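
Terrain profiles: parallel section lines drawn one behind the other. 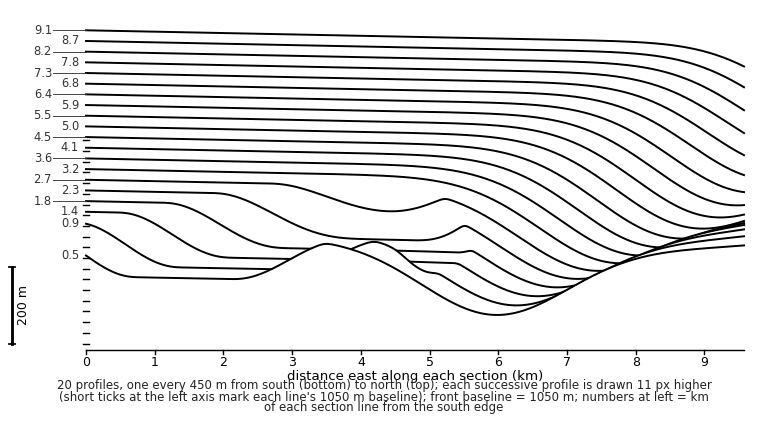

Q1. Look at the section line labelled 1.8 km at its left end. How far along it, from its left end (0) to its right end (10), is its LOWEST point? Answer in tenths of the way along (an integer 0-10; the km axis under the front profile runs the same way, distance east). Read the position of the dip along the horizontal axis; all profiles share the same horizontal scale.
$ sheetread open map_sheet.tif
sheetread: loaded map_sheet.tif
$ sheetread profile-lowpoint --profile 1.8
7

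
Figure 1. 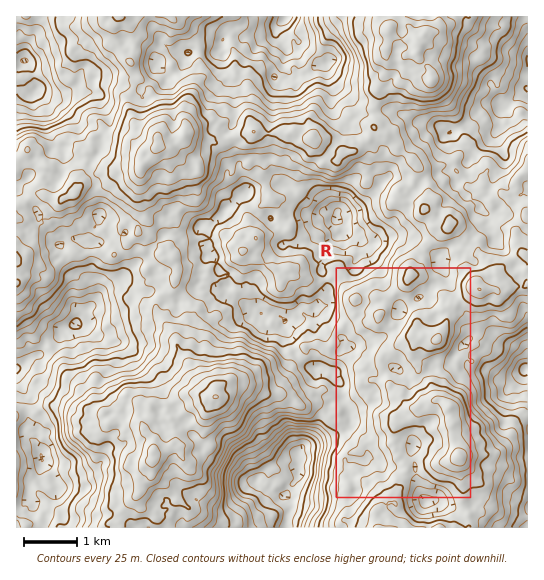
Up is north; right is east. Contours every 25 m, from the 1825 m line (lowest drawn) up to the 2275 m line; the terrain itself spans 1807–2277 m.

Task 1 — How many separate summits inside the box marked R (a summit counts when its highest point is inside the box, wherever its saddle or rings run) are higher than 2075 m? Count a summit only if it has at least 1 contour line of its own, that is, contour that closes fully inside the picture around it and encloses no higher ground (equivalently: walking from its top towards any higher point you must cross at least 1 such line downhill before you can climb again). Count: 5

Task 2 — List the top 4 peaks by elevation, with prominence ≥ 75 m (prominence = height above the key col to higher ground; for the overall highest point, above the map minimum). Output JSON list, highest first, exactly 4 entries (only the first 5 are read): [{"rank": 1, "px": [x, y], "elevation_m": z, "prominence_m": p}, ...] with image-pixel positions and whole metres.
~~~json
[{"rank": 1, "px": [215, 397], "elevation_m": 2277, "prominence_m": 470}, {"rank": 2, "px": [157, 147], "elevation_m": 2234, "prominence_m": 195}, {"rank": 3, "px": [418, 43], "elevation_m": 2223, "prominence_m": 116}, {"rank": 4, "px": [459, 457], "elevation_m": 2219, "prominence_m": 133}]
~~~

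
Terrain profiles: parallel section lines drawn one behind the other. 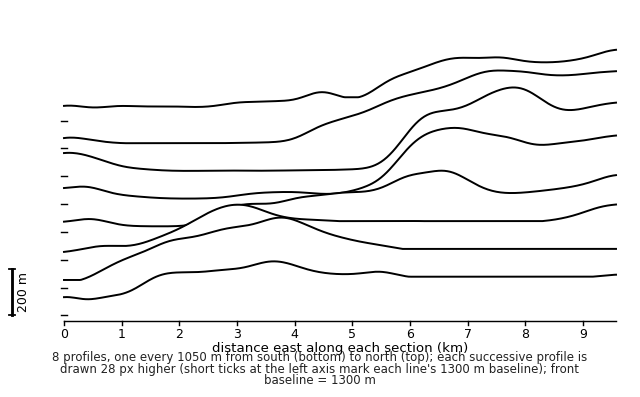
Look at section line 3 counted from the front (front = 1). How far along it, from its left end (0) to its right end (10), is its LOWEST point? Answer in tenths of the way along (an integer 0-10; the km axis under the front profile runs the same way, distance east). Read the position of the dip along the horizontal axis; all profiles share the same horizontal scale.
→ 0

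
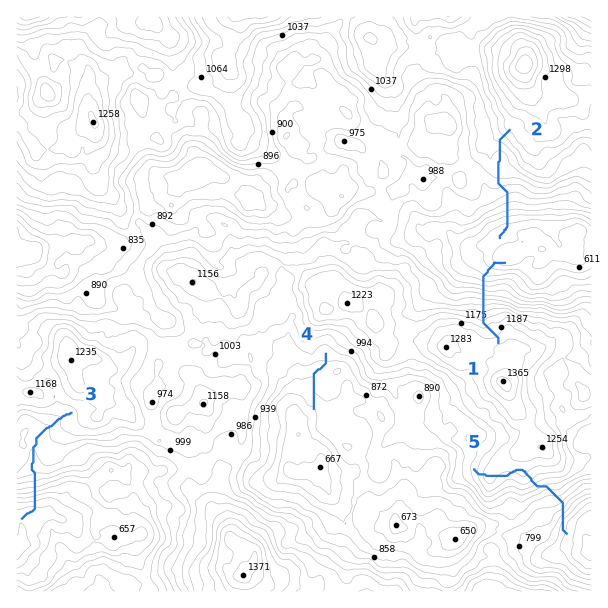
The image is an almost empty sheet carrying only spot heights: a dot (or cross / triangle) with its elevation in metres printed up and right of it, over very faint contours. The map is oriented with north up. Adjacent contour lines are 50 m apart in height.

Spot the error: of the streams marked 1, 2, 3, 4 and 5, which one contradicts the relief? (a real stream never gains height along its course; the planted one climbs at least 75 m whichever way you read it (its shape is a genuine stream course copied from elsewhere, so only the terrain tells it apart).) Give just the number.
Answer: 5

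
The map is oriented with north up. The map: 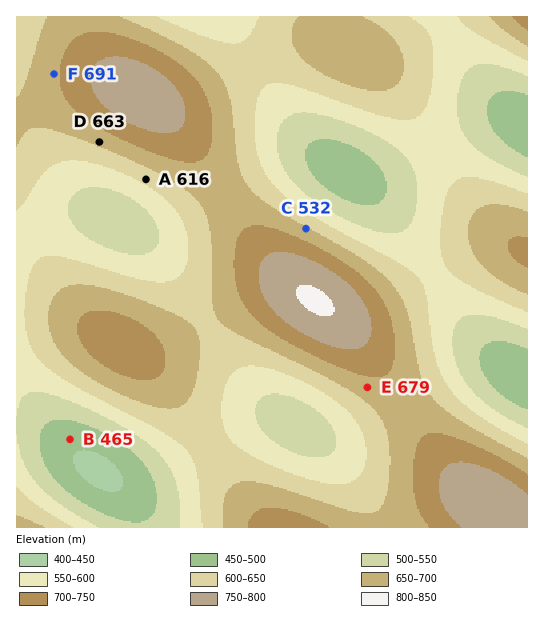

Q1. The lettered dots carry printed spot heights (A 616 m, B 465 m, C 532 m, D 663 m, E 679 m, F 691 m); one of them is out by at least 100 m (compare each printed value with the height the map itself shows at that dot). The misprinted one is C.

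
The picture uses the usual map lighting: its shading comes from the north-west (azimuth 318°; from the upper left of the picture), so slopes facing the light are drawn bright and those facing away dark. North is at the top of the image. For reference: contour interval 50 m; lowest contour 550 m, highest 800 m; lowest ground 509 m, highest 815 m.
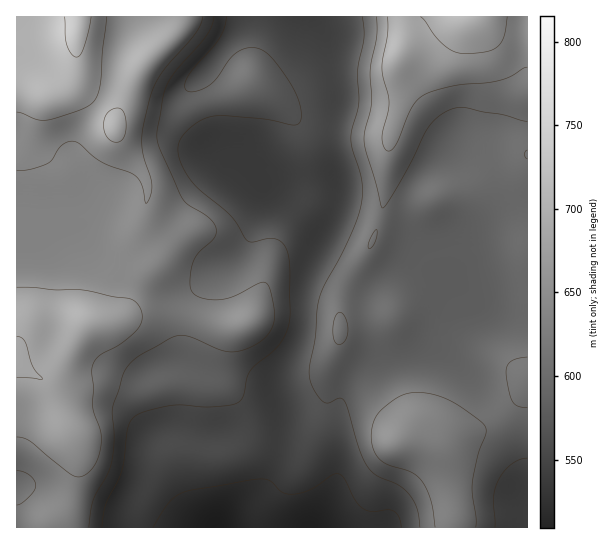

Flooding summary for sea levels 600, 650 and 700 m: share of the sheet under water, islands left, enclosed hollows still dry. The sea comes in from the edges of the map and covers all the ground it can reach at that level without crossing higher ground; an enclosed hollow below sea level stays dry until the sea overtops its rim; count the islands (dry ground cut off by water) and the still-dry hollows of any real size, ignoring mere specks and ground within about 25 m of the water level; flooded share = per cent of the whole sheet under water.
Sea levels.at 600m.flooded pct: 27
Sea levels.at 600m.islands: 0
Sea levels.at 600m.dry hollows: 0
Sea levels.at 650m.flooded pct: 59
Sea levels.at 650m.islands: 0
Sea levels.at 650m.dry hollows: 0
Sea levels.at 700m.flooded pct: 82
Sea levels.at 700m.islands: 0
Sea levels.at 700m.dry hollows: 0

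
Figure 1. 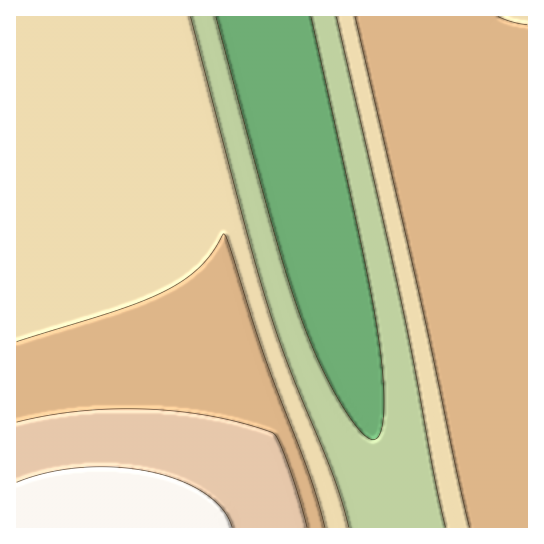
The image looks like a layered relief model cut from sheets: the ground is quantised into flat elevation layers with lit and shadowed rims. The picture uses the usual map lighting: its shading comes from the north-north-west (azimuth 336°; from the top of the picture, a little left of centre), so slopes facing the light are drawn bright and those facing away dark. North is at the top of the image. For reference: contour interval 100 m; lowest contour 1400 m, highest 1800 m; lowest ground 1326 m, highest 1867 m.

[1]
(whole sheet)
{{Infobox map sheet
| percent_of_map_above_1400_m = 88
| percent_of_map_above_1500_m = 75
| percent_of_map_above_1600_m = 46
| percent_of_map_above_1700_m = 12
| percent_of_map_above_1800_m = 4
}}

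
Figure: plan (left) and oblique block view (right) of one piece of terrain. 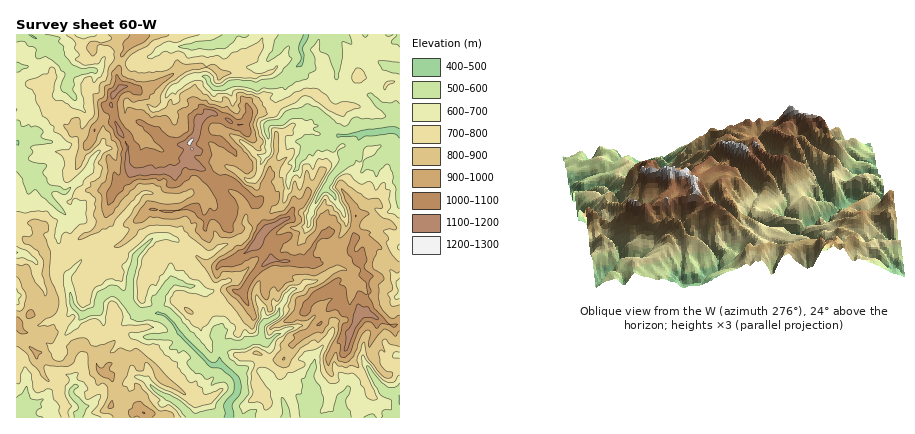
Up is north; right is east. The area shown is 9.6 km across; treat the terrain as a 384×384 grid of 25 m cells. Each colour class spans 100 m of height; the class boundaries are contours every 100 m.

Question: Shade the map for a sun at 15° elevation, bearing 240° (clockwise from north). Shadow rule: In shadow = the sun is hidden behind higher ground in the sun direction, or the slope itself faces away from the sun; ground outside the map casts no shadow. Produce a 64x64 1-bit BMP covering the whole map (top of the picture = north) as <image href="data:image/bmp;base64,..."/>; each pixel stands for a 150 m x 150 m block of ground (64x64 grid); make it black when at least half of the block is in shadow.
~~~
<image width="64" height="64" href="data:image/bmp;base64,Qk0+AgAAAAAAAD4AAAAoAAAAQAAAAEAAAAABAAEAAAAAAAACAAATCwAAEwsAAAIAAAAAAAAA////AAAAAAAA4AJ4AAmEBIBgR/hgGYQBgODP+GAZBAMA4MfgcDjEDwHAx8k4cMAfQODvP7jwghxFwP5//OCGOQQAMP/ggIYxAAAh/8AAzGQAAgHvgAfI7AQCJ+9AY8jbHgAu/s7jAdY/CA/84+AB/AMIP/jAABDoM4AAccCAGODzwnvggMAYYMFmf+AA4BhPmPx/wAHwQD+ZxHgEAfBBfwHM8wADuAF/E8/3gwOsAT87xyKeC64DHzOAINAJgUMfN4AwQACAAw92AHBAAAAAPvYAcAAAAAA/9gAwAQAfAD8GADgCAB8APwYACAAEDgA/DwAA4ABDAB8PgAAAgGOEfweAAACOH4b8D4CAAAYhx3MfgAAABm/PbweAgAAEO87/BwBB4gRr/v9MAMPwANr9/12AAAABv333eAAgAAO/e/9wAAAAD797++AAAAhfn9/7wBCQAfm/3nuAGJkD4d/fO4AYmAfn39+BgAwYA8f//8kADBwHn//5gAAGPGPc/+GAAAZ44/H9OAAAJnvjw/wYAAAwd+GP//EAADD/Yj3/4AcAYP/B/f8AHgDg/aP//Ag4A8Dh4//8AHADgAzj//4IAAOIfHP//wAAAYx/E4//AAED3H+ABw8ECwPAf8BjjwwPB4A/n+BEDAAfAD9f4GcMADwEAX/gNwgAeAQAB8A7GABwPAQABBkYAA=="/>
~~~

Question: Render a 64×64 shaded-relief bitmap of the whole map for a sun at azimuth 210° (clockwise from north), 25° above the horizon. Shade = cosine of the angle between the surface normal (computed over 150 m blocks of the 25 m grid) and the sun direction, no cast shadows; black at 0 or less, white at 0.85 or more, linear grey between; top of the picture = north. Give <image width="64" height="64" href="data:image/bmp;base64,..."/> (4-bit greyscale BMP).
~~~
<image width="64" height="64" href="data:image/bmp;base64,Qk12CAAAAAAAAHYAAAAoAAAAQAAAAEAAAAABAAQAAAAAAAAIAAATCwAAEwsAABAAAAAAAAAAAAAAABEREQAiIiIAMzMzAERERABVVVUAZmZmAHd3dwCIiIgAmZmZAKqqqgC7u7sAzMzMAN3d3QDu7u4A////ALiImZllp4vv2ZnEAAAAXu3bd6vdm5d6hDiaqKuZmoikeJiZqWRpmb2WeHAAAADv3MdYq8y7hWp0aZqHq5mqmXF5u6m6MI24eGVlIAAAL/2qhniXnMpjilaImXeambuVIZrdu8gD3buYdWUxADv/1mVXiHZrtkWYaGeqiKiqyRAmms29xjmprMp1VUAH//pEMyVlaJuDN6d3SLuqqZqgB8t5y7yVaLzM3HVlAJ/8cyIyMgJpy0NJqHVrzMqKq2B/+1nKuFRr3M3rZmM6/oQyIhEyA3q5RJyoh4re14zMAv+4asyWeKyrzadWaM3ZMzIhAiRHrLhpzLqpmc6mzdcP+meM7Ymquqq5VWZ7uaQ0MyM0Vnvu2qzd24dqvpv+sZ+0RozcmHeImqdUVolnUzMjREaorv/ty6unZWu8zvtj/lVTvdlkV4ialVRFRFMzMSIRW8irlFlxJmh3m7e96UnpZ1X+kyR3iJljRVMjISMiMQW+lZUAAAA3iZm71n24Obh2rclFeYZmZURFZEEAAAISa+01mrpiBZZomrzKWqdImnjdmImYZkM0VVZlRFZmZDa+6Ci97L2c6ERYrLt3p1eqm9yWVENEU0Z2V2RYmrtzWu/Haby87HrbyFR7uamWZ7u83ERnVERWQ0NYZDIBIAKd/riL3czoaEjNy6iXq3aZzsuHJ6h3ZmURAFl0EAAAJ9/8l5vdzNlGk2zeyGetypvcQAImdGiGQGlCeWEBiYau/9dmm8zN5BzHVpyoic7ZeHAAI1ZVZ3QU7YaIIAn9mM/8ZFZ5rN7QPomYiHmpq3ViAAIxiYZnYxvaVnIAbflYnKY0VXm9/3CueaeFSbqHRVMRMyDMlWhSPLdGggi7tmmWYxIlid7sM9uYmDE1iZhVZERDQt1jaEJMqHmqzZq4mIUgFHu8p0NXuamZlkAUd0VmdEdS20OHQ3yXiqzqaqiXiFi83N6ENGiomZy5djE0NYmGdhLYNZZEmYd4m7ZZmYeK3ty87qu5WamIiZztpzI2mnQyOXMlhlaYd3eJhFiIiIrcqb3cztyGqqq73u26hWq5MBOcEAeXaJl3d3h1aIiIeqqayoe8y7iLvMzLuYmarMkzWKYAbbdoiIiHeIhod3d5mauFUjV5vJmnZUVmZoq8lkWJMJzupVeImYiImWiVZomYh2mUITScyEMhFEZmeap0RoQA/9tzNYmZiIeImZhFZkZ4zrh2IUqnRmVTV3d2iHVFQSTKmEJGd4mZh2eZmXYyWb3uqtyWRZZmeFNWiYZXdTMjaXZ3ZVZEZ4qZh4mKuqvczex8/bl1WHdTExSIdjVSIjWJeKl0VUVEeaqIq7vN3tzMyY3aholVZ3VUFYdTJGI0aJeYdCI0RlWauomay83u3M3JrKhVrFEVioM2hTAHlWmEMVMhARJ5ebvLiHebzu3M3seZiGa6YgAVIDV0AAuWdhAAQzMhBsqaqsuIh1ipd3m7dneHVrqWUgEjZkIArWMyNCBUVSBsuauqu4iIVCAAE1VGeJZHy4Z2NFVXIgH9MiVkIFVUFLhYvMy7iJmDAVd2Q1eKdVm2NXRTQ1YwDPcRMzMhRFModXebzLiZiZeL3tuYiKhmmkAVUkJTZFCPwQEzMyEzMnusyFeHd5iave7u27qsp3mSADdBIlRSZawwATM0ESI3zMy6hlRod7vf/u7Jmt2HhgAGVlMFNWJmcgASMkQhAou5mqqmRolozN3c3Zid6mQwBslWZBcWU2VyASQyVDIoy6mJmqh6ummlVnZ2V76jIyOupFViVTYkQ1UiNTNUI4u7upqpmJm5WoI0QzNYyDJFjNpAIzNEZBQxNVNVZ2REmZqqu5iJqHNahFZEVniGZlerpABnJkVFNSEUZ1ephlWZh3d2Z5yqdauFZTWJqqlCWakwB7ZpMjVEIBR4aIZ4VphlVVeruqir7YNDarmIdSN6kwC/Y5gyJGZEVVV2MlZmqHeave62h63+QTi7cyM0VXcwTvoAiEZ4qql1NXZDNGW7qrzN3IZ4rugCjLYhJEV0VEr/sACCKImqhlmpiHd2Z6qrzMymVla+wAjJMjNHmYV5z9pABVADVlUzndqaqqqqqavMuGQ0RcxwW3ICI2mpZ63HEjJJqFIAEinuyazdy6mZq8uGUhV53FF1EAATiXU3hAAEZGu4dkRFr/2pzMt1VZmrqFUxKbvMMkMhRiVVVTAAAClgE0Wby73/uHipcyWKqaqWQxB7umhUeZrHRCaGAAAAaRACNHqq3+lVZmQinMyaqoZBBbulWIjO2oVhR2MAAABiAAEjNXnLhUVmVFncqaqqhkIqunWWastlh2VzIgADARAAAAA0RnZUVWd4rLmImZh2VGmYVmNUEAJGeKcgAG2nQliUREQzNVVViaqph3hVVVZUZ1ISR3AAABNZmYQ2/7vu7bzKdTNFZVaZmHZVM0RWZkA3dkeJUAEzMiR5q877irqGeqmHVWVmVph2VUIAmYdkAH7t3agzJERERVVpq5MkRWZkR3h3eIZGh2VURGi6lDAG7t3bqHdmZUR2QQESESRniHVEZmeKhTeIVmaLzJhTEGzaq8iqqZmYdVIQAAAAJFZnZmM0R6t0SJdneKmHdRInvLqqlqy5u7uIZEI0ISEkVVZnZTVImGNJlndndlVSA5vMuoU0epiLqZqsyqqqqGRUNWZWVXd2ZGt2h2dlVTAny7u6QQJndlerq87bze7aZFI1d3Zll3Z0jGiWZ2V3"/>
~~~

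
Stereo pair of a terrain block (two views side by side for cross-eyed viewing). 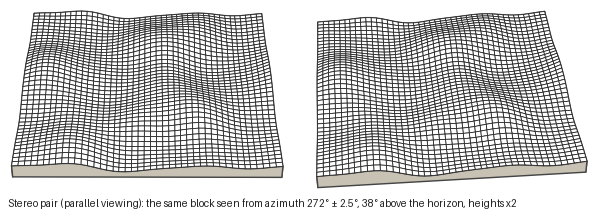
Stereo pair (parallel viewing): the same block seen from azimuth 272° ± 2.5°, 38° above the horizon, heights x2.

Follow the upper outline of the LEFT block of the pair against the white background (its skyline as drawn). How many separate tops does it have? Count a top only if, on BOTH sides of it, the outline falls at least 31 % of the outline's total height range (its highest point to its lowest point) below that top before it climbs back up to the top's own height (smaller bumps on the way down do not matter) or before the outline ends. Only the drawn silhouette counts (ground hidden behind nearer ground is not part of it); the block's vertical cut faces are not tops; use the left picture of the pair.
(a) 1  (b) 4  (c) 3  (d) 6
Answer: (c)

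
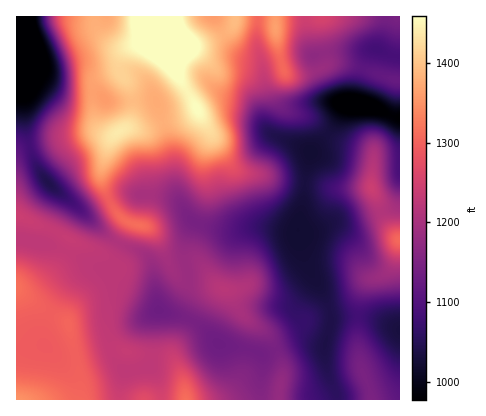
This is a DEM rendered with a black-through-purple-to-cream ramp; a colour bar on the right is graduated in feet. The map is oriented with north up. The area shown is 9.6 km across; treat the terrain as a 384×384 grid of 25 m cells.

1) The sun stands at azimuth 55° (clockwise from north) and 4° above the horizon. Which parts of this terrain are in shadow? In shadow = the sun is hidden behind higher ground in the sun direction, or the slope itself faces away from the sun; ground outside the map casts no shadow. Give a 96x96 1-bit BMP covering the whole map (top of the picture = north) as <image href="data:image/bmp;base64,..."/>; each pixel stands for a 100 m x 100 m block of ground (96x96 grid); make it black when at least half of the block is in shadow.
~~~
<image width="96" height="96" href="data:image/bmp;base64,Qk2+BAAAAAAAAD4AAAAoAAAAYAAAAGAAAAABAAEAAAAAAIAEAAATCwAAEwsAAAIAAAAAAAAA////AAAAAAAAAAAAAAAAAAAAAAAAAAAAAAAAAAAAAAAAAAAAAAAAAAAAAAAAAAAAAAAAAAAAAAAAAAAAAAAAAAAAAAAAAAAAAAAAAAAAAAAAAAAAAAAAAAAAAAAAAAAAAAAAAAAAAAAAAAAAAAAAAAAAAAAAAAAAAAAAAAAAAAAAAAAAAAAAAAAAAAAAAAAAAAAAAAAAAAAAAAAAAAAAAAAAAAAAAAAAAAAAAAAAAAAAAAAAAAAAAAAAAAAAAAAAAAAAAAAAAAAAAAAAAAAAAAAAAAAAAAAAAAAAAAAAAAAAAAAAAAAAAAAAAAAAAAAAAAAAAAAAAAAAAAAAAAAAAAAAAAAAAAAAAAAAAAAAAAAAAAAAAAAAAAAAAAAAAAAAAAAAAAAAAAAAAAAAAAAAAAAAAAAAAAAAAAAAAAAAAAAAAAAAAAAAAAAAAAAAAAAAAAAAAAAAAAAAAAAAAAAAAAAAAAAAAAAAAAAAAAAAAAAAAAAAAAAAAAAAAAAAAAAAAAAAAAAAAAAAAAAAAAAAAAAAAAAAAAAAAAAAAAAAAAAAAAAAAAAAAAAAAAAAAAAAAAAAAAAAAHAAAAAAAAAAAAAAAPwAAAAAAAAAAAAAAPwAAAAAAAAAAAAAAPwAAAAAAAAAAAAAAfgAAAAAAAAAAAAAAfAAAAH4AAAAAAAAA+AAAA/wAAAAAAAAB8AAAB/AAAAAAAAAD4AAAD+AAAAAAAAAHwAAAP+AAAAAAAAAPwAAAf8AAAAAAAAAfwAAA/4AAAAAAAAAfwAAD/4AAAAAAAAAfgAAH/wAAAAAAAAAfgAAP/gAAAAAAAAAPgAAf/gAAAAAAAAAHgAA//gAAAAAAAAACAAA//AAAAAAAAAAAAAB//AAAAAAAAAAAAAB//AAAAAAAAAAAAAD//AAAAAAAAAAAAAH//AAAAAAAAAAAAAH//AAAAAAAAAAAAAH7/AAAAAAAAAAAAAPz/AAABAAAAAAAAAPj/AAABAAAAAAAAAPj+AAAAAAAAAAAAAPD+AAAAAAAAAAAAAHD8AAAAAAAAAAAAAGB4AAAAAAAAAAAAACB4AAAAAAAAAAAAAAAwAAAAAAAAAAAAAAAwAAAAAAAAAAAAAAAwAAAAAAAAAAAAAABwAAAAAAAAAAAAAADwAAAAAAAAAAAAAB/wAAAAAAAAAAAAAH/4AAAAAAAAAAAAAP/4AAAAAAAAAAAHgP/4AAAAAAAAAAAfwf/4AAAAAAAAAAA/wf/4AAAAAAAAAAB/gf/4AAAAAAAAAAA8A//4AAAAAAAAAAAAA//4AAAAAAAAAAAAB//wAAAAAAAAAAAAB//wAAAAAAAAAAAAB//wAAAAAAAAAAAAD//wAAAAAAAAAAAAD//wAAAAAAAAAAAAD//wAAAAAAAAAAAAD//gAAAAAAAwAAAAD//gAAAAAABwAAAAD//gAAAAAABwAAAAD//AAAAAAABwAAAAB//AAAAAAAAgAAAAA/+AAAAAAAAAAAAAAf8AAAAAAAAAAAAAAf8AAAAAAAAAAAAAAP4AAAAAAAAAAAAAA="/>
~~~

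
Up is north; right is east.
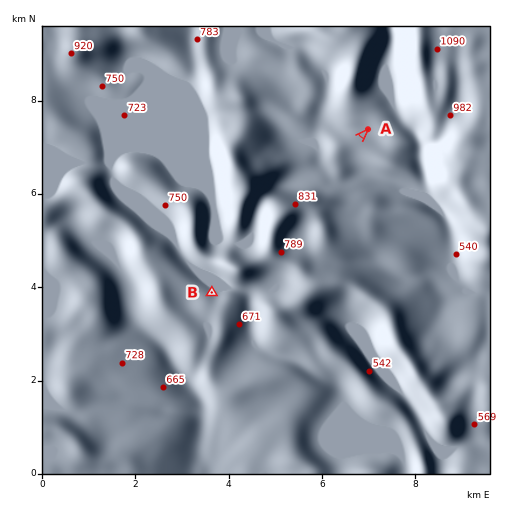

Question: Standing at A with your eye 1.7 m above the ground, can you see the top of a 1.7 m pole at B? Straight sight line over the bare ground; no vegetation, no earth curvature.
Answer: no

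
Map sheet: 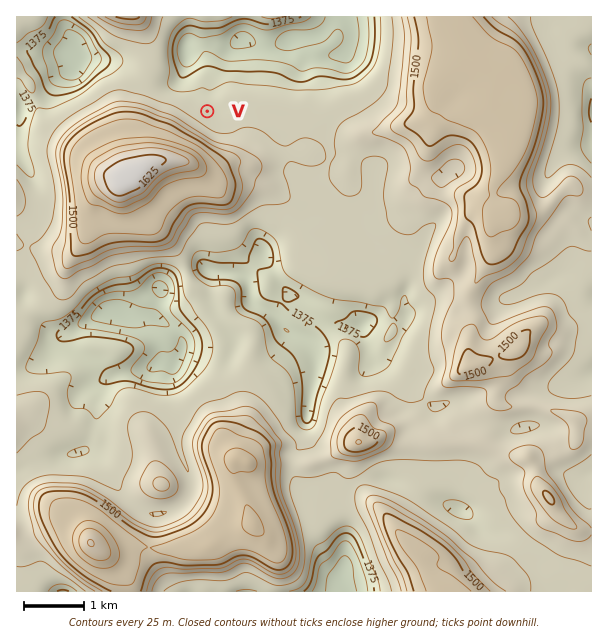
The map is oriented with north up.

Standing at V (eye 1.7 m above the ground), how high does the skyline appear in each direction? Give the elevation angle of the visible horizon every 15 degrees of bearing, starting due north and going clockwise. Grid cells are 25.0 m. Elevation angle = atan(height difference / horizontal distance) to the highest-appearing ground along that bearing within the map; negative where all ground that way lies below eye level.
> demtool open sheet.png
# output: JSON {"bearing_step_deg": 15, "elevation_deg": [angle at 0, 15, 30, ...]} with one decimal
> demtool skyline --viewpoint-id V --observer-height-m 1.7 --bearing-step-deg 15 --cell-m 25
{"bearing_step_deg": 15, "elevation_deg": [-0.2, -0.8, -0.6, -1.0, -0.2, 1.6, 1.6, 1.3, 0.7, 1.9, 4.2, 6.3, 8.6, 11.1, 12.0, 11.2, 8.6, 6.5, 3.6, 0.2, 0.1, 1.9, 0.8, -0.3]}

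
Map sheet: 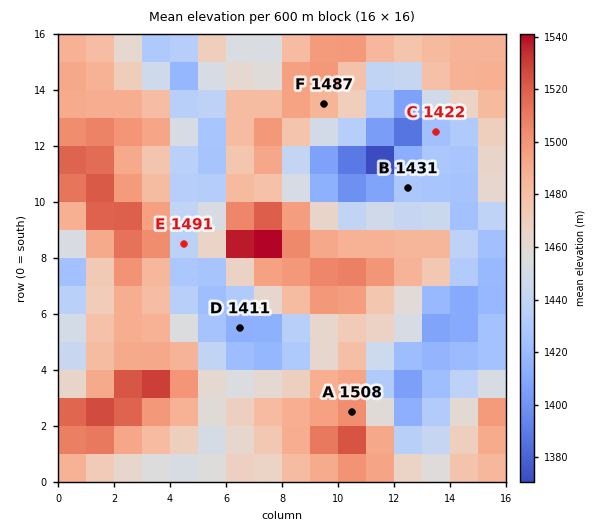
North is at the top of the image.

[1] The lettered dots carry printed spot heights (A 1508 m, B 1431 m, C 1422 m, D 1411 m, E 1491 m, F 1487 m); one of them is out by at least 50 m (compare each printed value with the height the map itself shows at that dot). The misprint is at E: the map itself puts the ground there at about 1429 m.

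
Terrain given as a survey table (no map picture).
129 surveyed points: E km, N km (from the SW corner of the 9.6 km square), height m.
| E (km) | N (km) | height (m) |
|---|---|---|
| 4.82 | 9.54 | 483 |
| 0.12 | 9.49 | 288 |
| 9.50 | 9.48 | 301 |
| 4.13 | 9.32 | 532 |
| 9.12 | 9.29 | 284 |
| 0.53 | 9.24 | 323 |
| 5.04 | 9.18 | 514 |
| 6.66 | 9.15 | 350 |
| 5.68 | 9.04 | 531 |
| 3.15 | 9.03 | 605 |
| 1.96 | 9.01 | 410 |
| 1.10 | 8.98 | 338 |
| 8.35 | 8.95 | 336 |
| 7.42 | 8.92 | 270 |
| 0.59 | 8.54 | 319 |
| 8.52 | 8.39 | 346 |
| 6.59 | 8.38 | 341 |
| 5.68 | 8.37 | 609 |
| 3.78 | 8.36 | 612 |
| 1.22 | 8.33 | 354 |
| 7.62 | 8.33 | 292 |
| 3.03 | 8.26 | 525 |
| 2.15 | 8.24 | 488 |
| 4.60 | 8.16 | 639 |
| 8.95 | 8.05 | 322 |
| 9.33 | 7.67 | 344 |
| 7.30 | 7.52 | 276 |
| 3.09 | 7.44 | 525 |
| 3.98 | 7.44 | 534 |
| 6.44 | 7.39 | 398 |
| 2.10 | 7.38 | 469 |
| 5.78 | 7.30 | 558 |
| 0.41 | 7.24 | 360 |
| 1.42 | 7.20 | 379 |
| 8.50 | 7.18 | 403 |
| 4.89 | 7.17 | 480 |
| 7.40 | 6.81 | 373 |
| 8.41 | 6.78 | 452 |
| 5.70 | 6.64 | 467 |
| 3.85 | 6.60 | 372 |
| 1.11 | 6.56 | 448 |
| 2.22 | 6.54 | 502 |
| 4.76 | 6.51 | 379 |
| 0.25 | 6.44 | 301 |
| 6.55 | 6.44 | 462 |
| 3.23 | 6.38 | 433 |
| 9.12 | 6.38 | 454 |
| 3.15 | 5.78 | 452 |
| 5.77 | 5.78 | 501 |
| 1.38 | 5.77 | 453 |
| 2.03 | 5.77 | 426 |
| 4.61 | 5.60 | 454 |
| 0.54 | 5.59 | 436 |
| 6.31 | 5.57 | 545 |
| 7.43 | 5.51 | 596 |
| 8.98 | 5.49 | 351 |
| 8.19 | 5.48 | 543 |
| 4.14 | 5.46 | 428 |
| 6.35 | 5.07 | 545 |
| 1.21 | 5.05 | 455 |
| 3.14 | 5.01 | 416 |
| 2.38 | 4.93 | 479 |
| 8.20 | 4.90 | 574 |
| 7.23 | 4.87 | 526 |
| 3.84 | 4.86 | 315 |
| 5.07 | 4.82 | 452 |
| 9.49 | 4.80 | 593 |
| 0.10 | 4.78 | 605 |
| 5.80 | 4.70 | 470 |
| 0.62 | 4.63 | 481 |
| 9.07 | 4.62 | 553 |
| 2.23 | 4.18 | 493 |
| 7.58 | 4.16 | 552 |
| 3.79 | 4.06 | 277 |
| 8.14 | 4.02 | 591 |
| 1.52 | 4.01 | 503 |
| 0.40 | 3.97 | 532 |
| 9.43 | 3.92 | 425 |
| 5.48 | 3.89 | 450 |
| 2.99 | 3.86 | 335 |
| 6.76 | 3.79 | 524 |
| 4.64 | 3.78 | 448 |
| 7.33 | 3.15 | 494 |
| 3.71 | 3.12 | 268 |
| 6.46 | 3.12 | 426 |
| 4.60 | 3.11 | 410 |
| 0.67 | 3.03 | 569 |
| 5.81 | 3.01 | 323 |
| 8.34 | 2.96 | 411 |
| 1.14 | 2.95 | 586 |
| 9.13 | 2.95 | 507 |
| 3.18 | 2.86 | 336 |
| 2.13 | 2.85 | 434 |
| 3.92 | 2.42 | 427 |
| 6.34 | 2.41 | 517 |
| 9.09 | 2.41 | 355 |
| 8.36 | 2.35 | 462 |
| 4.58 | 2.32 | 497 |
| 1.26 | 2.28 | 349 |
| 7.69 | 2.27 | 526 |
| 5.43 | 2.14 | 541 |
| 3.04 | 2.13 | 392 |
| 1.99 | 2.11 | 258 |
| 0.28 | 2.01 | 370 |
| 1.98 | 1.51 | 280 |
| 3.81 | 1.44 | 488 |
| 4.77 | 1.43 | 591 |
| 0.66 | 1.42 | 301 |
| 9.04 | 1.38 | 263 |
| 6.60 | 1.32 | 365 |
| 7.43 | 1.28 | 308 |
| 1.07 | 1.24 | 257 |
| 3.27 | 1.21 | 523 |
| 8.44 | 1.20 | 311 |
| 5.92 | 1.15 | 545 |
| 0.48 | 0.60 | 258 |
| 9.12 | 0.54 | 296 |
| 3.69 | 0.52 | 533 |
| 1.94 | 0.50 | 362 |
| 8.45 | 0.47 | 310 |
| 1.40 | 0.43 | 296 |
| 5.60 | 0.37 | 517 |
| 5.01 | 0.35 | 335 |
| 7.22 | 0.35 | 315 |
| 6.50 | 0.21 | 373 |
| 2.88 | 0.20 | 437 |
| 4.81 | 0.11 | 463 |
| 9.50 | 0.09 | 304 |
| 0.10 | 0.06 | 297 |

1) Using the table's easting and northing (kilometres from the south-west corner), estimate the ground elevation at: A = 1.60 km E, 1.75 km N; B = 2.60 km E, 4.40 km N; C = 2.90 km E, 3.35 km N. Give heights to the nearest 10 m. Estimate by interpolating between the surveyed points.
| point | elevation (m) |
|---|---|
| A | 260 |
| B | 460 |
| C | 320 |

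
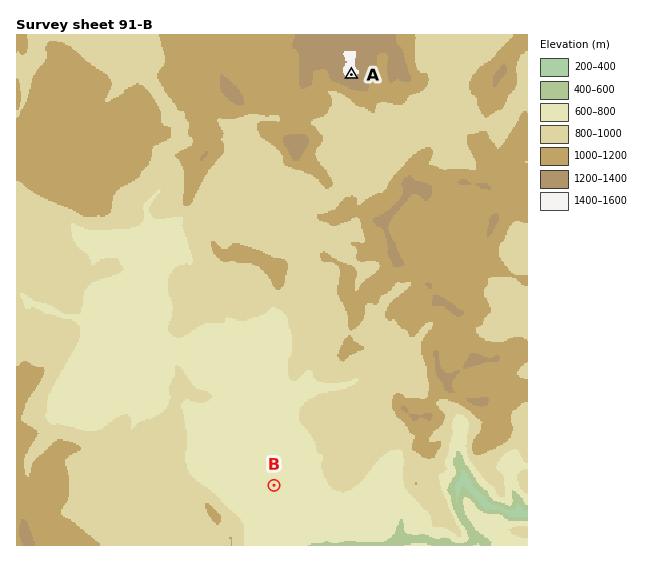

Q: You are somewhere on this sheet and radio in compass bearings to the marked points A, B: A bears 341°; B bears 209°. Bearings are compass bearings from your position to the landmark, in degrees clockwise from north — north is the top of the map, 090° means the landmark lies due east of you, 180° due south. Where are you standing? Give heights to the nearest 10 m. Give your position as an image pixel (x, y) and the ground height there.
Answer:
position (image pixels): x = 409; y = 242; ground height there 1060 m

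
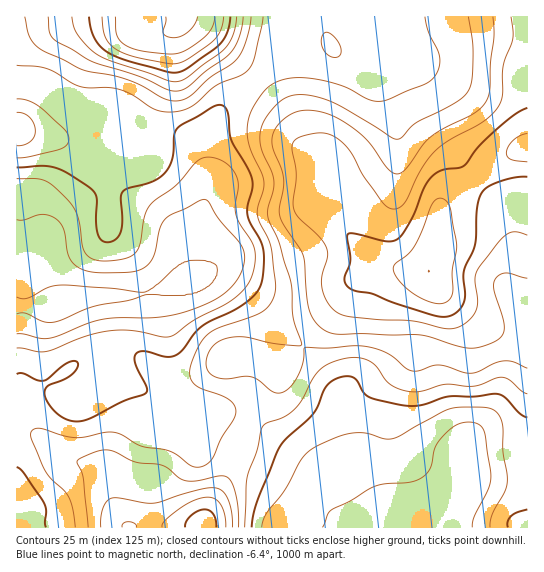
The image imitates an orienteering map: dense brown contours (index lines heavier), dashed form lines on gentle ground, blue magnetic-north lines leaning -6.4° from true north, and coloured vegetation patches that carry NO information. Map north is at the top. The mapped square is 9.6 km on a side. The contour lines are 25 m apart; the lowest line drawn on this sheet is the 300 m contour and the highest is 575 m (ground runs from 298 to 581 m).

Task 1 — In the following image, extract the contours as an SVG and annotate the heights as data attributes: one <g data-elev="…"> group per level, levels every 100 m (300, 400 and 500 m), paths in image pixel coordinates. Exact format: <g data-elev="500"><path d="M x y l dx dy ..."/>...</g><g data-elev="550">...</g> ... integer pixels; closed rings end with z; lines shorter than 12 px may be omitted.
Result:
<g data-elev="300"><path d="M17 297l5 2 5-1 20-10 14-3 50 3 34 4 8-4 21-19 11-7 5-2 16 1 9 3 2 5 0 6-4 7-8 7-13 5-9 1-38 0-18 6-34 6-40 15-11-1-17-8-8 1"/></g><g data-elev="400"><path d="M245 527l2-49 10-27 5-24 4-4 17-6 11-7 8-10 13-25 6-6 8-5 20-6 9 0 8 1 10 7 14 18 8 5 11 2 13 0 24-7 29 2 20-8 7-1 7 2 13 12 5 3"/><path d="M17 158l12-1 30-8 7-3 3-7-4-9-25-23-11-6-12-2"/><path d="M17 65l20 1 10 3 26 14 9 4 27 1 12 2 12 5 17 12 8 4 11 1 10-1 15-6 23-20 22-9 9-6 6-12 9-41"/><path d="M331 57l4 1 4-2 2-7-6-11-5-5-4-1-4 4 0 9 3 7z"/><path d="M425 17l3 13 10 21 2 10-1 8-4 6-10 9-38 16-10 1-9-2-21-11-14-5-22-5-17 0-12 2-9 4-7 5-7 9-10 19-2 18 4 15 13 29 0 10-6 17-1 8 2 8 9 16 3 9 5 36-1 11-5 10-8 8-43 16-12 7-10 14-7 22 1 8 6 7 26 10 9 6 4 8-2 8-13 20-9 21-6 6-8 2-8-2-19-13-30-6-19-11-7-2-9-1-21 5-10 1-12-2-21-7-5-1-4 2-2 3 0 5 14 32 6 9 14 12 5 8 3 11 2 17"/></g><g data-elev="500"><path d="M216 527l0-8-3-5-3-3-5-2-7 2-7 4-5 7-1 5"/><path d="M527 108l-13 7-21 18-15 14-14 19-22 4-11 7-7 12-13 30-8 14-5 6-5 2-7 0-31-7-7 0-1 4 3 21-5 18 1 8 8 5 19 4 20 8 40 13 12 2 9-3 7-7 4-8-1-26 11-28 2-36 4-15 6-7 11-5 16-4 13-1"/><path d="M89 17l5 20 5 8 7 6 21 10 47 12 12-4 33-24 8-12 3-16"/></g>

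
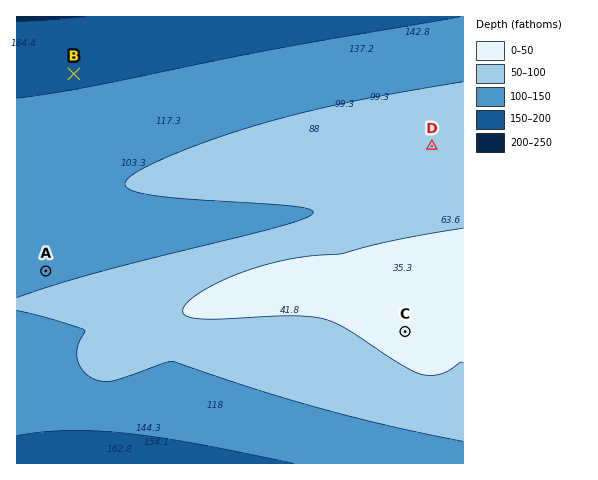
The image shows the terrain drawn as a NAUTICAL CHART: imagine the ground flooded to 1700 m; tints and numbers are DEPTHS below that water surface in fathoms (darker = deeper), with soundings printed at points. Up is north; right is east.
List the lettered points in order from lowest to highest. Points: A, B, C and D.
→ B A D C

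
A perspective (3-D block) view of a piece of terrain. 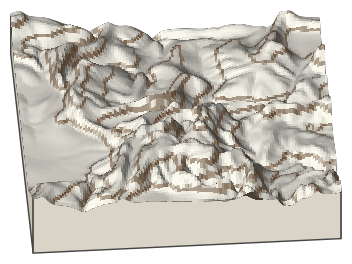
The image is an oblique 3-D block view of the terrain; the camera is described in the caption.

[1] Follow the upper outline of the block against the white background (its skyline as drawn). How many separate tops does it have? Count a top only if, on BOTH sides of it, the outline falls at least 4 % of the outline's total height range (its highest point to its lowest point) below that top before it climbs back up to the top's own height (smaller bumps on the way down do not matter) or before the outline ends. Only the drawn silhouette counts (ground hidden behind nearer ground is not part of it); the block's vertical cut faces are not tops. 2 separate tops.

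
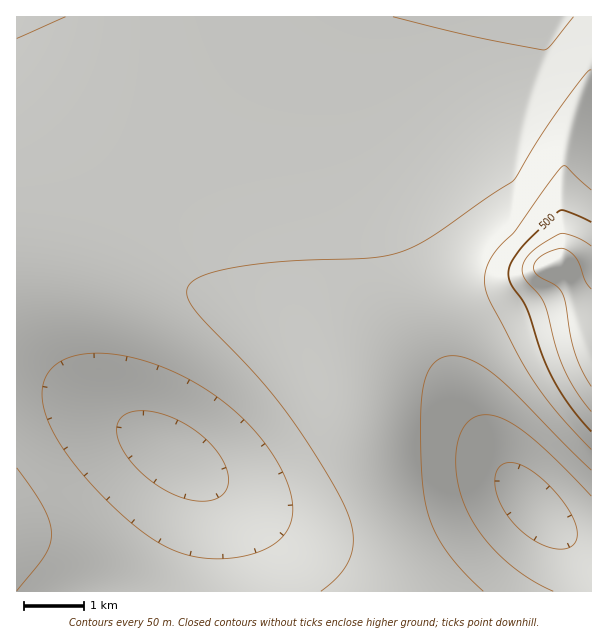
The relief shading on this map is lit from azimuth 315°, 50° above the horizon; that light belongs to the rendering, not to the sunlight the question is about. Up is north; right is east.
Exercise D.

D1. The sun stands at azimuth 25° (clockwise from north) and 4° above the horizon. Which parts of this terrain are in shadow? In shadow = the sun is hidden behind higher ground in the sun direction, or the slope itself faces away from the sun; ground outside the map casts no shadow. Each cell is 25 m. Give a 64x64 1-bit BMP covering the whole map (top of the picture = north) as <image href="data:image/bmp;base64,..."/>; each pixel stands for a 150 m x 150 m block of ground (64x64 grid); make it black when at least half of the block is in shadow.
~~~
<image width="64" height="64" href="data:image/bmp;base64,Qk0+AgAAAAAAAD4AAAAoAAAAQAAAAEAAAAABAAEAAAAAAAACAAATCwAAEwsAAAIAAAAAAAAA////AAAAAAAAAAAAAAAAAAAAAAAAAAAAAAAAAAAAAgAAAAAAAAAHwAAAAAAAAA/gAAAAAAAAD/gAAAAAAAAf/AAAAAAAAB//AAAAAAAAH/8AAAAAAAAf/wAAAAAAAD//AAAAAAAAf/8AAAAAAAD//wAAADwAAP//AAAB/gAA//8AAAP/AAD//wAAD/8AAP//AAA//gAA//8AAH/8AAD//wAA//gAAH//AAH/8AAAf/8AAf/gAAB//wAD/4AAAD//AAP/AAAAP/8AA/wAAAA//wAB4AAAAB//AAAAAAAAH/8AAAAAAAAf/gAAAAAAAA/+AAAAAAAAD/wAAAAAAAAP/AAAAAAAAA/4AAAAAAAAB/gAAAAAAAAH+AAAAAAAAAP4AAAAAAAAAfgAAAAAAAAAAAAAAAAAAAAAAAAAAAAAAAAAAAAAAAAAAAAAAAAAAAAAAAAAAAAAAAAAAAAAAAAAAAAAAAAAAAAAAAAAAAAAAAAAAAAAAAAAAAAAAAAAAAAAAAAAAAAAAAAAAAAAAAAAAAAAAAAAAAAAAAAAAAAAAAAAAAAAAAAAAAAAAAAAAAAAAAAAAAAAAAAAAAAAAAAAAAAAAAAAAAAAAAAAAAAAAAAAAAAAAAAAAAAAAAAAAAAAAAAAAAAAAAAAAAAAAAAAAAAAAAAAAAAAAAAAAAAAAAAAAAAAAAAAAA=="/>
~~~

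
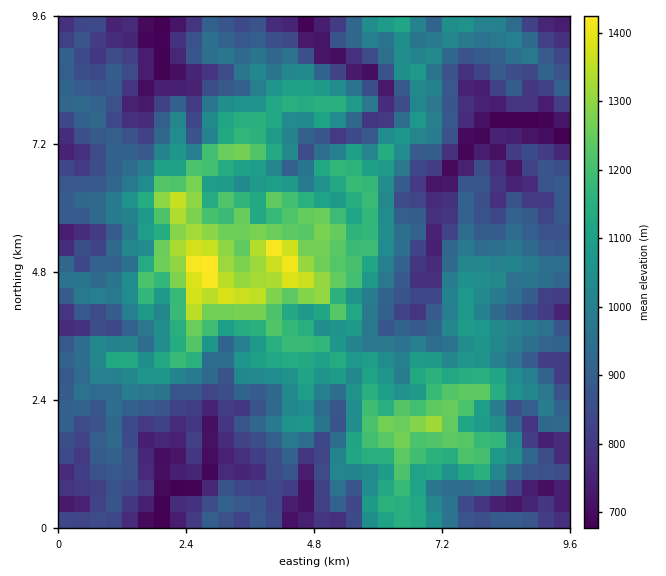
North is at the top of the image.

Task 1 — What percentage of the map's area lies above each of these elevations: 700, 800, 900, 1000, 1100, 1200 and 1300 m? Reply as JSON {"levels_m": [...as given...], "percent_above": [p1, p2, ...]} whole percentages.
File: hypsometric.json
{"levels_m": [700, 800, 900, 1000, 1100, 1200, 1300], "percent_above": [96, 83, 60, 39, 23, 11, 4]}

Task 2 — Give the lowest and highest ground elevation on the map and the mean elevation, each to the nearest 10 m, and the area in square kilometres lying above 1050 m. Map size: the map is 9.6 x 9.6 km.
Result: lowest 670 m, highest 1460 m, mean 970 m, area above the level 28.4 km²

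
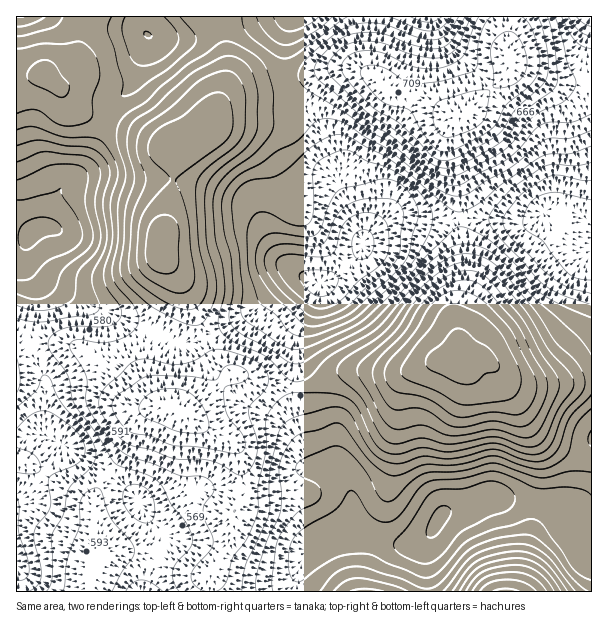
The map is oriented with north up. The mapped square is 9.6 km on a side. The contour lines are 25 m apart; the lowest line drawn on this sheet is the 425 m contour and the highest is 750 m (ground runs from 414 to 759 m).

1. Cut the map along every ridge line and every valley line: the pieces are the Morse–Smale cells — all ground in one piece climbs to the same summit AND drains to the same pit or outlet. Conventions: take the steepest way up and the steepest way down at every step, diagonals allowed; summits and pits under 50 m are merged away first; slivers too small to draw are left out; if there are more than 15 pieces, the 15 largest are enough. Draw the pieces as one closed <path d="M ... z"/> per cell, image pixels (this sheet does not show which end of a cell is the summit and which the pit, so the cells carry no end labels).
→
<path d="M486 360l-9 0-15 6-25-5-23 9-15 3-36-3-19 2-27 12-21 3 0 14 10 37 10 26 4 4 19 6 10 11 3 12-3 31 1 5 43 11 21 0 16-10 9-16 5-6 21-4 23-12 9 0 7 3 33 3 17 4 14 13 3 12 11 23 5 5 4 0 1-176-71 2-17-7z"/><path d="M329 181l-27 0-17 5-16 10-9 11 2 12 6 17 12 22 22 18 18 8-6 21-18 33 0 48 12 0 27-12 19-4 45 3 15-3 23-9 22 5-2-55 7-20 0-25-4-47-31 1-28-4-24 12-10 8-4 6-3-15-10-20-10-16z"/><path d="M285 85l-16 5-26 2-13 5-10 10-9 16-11 11-14 8-14 2 3 8 0 15-7 49-8 26 0 13 14 20 1 15-19 40 20 13 18-1 28-12 30-18 36-32 13-5-21-17-12-22-6-17-2-12 9-11 16-10 17-5 27 0 14 13-5-9-2-17-12-25-5-8-25-24z"/><path d="M567 211l-22 0-9 7-12 5-30-5-34 1 4 47 0 25-7 20 0 36 4 19 16-6 9 0 18 18 17 7 31 0 40-4 0-156-10-8z"/><path d="M107 122l-22 45-24 21-12 34-4 4-10 3-7 8-3 9 0 15 5 9 9 10 15 6 21 14 80 31 20-41-1-15-14-20 0-13 6-18 6-33 3-39-2-7-17-3-21-10z"/><path d="M24 248l0 18 10 22 0 12-4 23 1 22 35-1 14 4 33 22 24 32 9 4 14 1-13 3-9 10-11 29-18 25 30 26 9 18 16 16 10 6 26 2 24 10 8-19 0-17 8-16 1-12 0-24-1-11-5-9-4-4-25-12-24-16-22-8-12-29 0-21 8-22-3-2-72-28-27-16-15-6-9-10-5-9z"/><path d="M497 496l-9 0-23 12-21 4-5 6-9 16-16 10-21 0-40-10-15 0-11 2-13 10-10 11-6 15-2 19 295 1 1-32-5-1-5-5-11-23-3-12-10-9-13-6-41-5z"/><path d="M509 62l-1 9-6 9-16 12-16 18-6 5-8 1-5 6-3 7-2 11 12 48 2 30 34 0 30 5 12-5 9-7 22 0 15 6 9 7 1-143-34 1-43-15z"/><path d="M354 68l-21 0-12 4-33 12-2 3 8 24 25 24 6 11 11 22 2 17 20 36 4 13 0 8 15-14 24-12 28 4 30-2-1-30-12-48 4-15 8-9-8-1-27-17-27-4-22-18z"/><path d="M236 373l-9 5-17 16-26 20 22 14 25 12 9 13 0 47-8 16 0 17-9 19 31 14 19 5 15 0 8-3 12-17 16-13 14-4 12-1 0-44-2-7-9-8-19-6-4-4-10-26-10-37 0-14-29-3z"/><path d="M506 16l-213 0-4 5-5 18 0 44 3 2 46-17 21 0 20 8 22 18 27 4 27 17 14 0 22-23 11-7 11-14 0-41z"/><path d="M32 348l-8 1-8 5 0 237 71 1 4-11 1-17 10-15-10-37 0-11 16-28-25-15-18-13-12-5-7-6 0-53z"/><path d="M300 276l-12 4-45 38-40 20-15 5-12 0-20-12-5 10-3 13 0 21 12 29 26 10 48-41 33 11 29 2 0-48 18-33 6-21z"/><path d="M44 73l-28 7 1 274 14-7-1-24 4-23 0-12-10-22 1-21 10-16 10-3 4-4 12-34 24-21 21-41-1-4-31-14-7-7-5-9z"/><path d="M219 30l-25 8-35 0-10-2-15 44-2 6-18 18-6 19 27 9 32 13 19-3 14-8 10-9 7-15 9-30 2-18-6-30z"/>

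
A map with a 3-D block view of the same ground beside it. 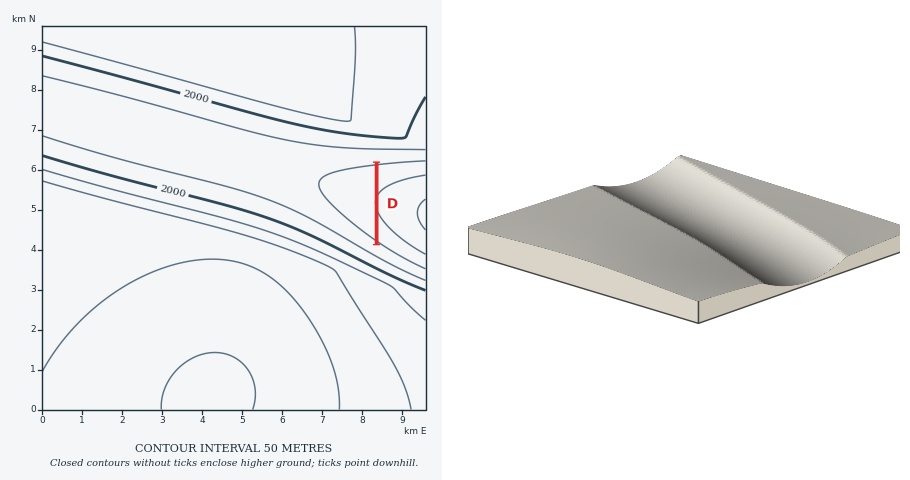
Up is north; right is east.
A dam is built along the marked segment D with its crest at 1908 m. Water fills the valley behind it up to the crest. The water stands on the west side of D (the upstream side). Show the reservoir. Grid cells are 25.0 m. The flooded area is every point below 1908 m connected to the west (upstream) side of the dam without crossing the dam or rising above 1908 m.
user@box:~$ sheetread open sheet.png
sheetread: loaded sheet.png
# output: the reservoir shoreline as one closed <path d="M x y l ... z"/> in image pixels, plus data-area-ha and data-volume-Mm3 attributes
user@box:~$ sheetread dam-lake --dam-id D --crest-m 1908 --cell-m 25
<path d="M374 162l-54 6-14 5-4 5 0 2 4 8 12 12 24 19 32 24 0-81z" data-area-ha="222" data-volume-Mm3="45.62"/>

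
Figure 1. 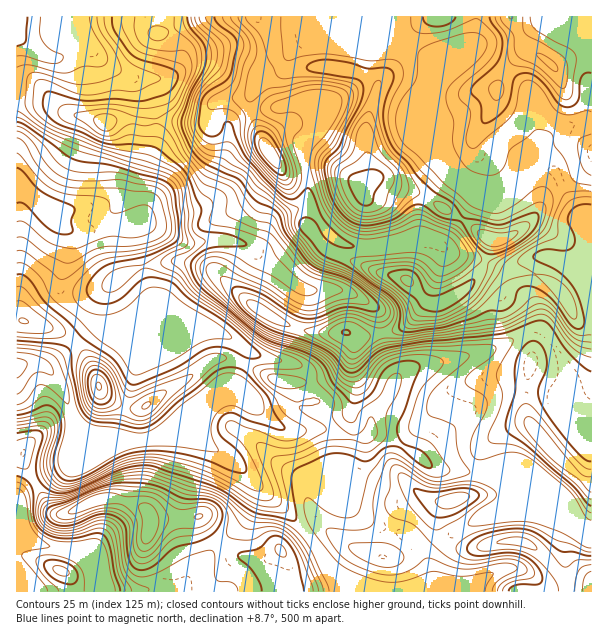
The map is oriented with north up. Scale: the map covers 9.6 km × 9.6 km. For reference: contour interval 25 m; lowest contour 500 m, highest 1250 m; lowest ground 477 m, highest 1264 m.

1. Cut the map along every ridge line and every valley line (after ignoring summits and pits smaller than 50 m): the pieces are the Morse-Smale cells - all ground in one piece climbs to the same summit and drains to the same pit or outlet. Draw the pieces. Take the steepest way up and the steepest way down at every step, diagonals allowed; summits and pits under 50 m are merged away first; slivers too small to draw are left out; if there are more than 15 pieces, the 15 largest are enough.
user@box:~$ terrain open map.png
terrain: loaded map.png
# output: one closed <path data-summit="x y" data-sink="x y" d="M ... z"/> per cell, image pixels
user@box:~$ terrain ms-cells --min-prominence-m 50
<path data-summit="365 182" data-sink="17 185" d="M392 16l-135 0 13 20 4 18 9 15-8-1-14 8-9 17-6 4-30 5-5 5-3 13-4 2-58 0-11-2-19 0-12 2-11-4-25-4-23-12-29 0 0 83 10 5 24 21 18 22 0 16-8 35 4 15 29 25 17 0 12-5 63 0 36 13 26 18-4 14 30 15 21 3 6 8 1 15 5 5 20 5 13 0 8-1 3-4 4 15 0 13-6 23-4 5-12 2-14 8 11 12 22-6 5-6 8-21 0-18 4-3 4-6 0-11 18-24 6-13 0-9-11-23-7-37-7-7-23-12-13-3-21 1 6-6 2-11 14-31 3-1 14 6 28 0 32-7 15 0 10 4 6 0 32-47 8-3-23-12-21-27-6-17-2-21 0-28 4-8 2-19-40-19-7-13z"/><path data-summit="549 63" data-sink="17 185" d="M591 16l-198 0-2 8 1 11 6 8 40 19-2 19-4 8 1 42 5 18 16 27 7 6 13 8 9 3 17 0 7-3 20-18 27-2 12 25 12 17 7 18 7-3z"/><path data-summit="546 444" data-sink="17 185" d="M540 330l-12 1-27 15-16 6-42 10-23 4-16 6-10 9-4 12-16 18-2 6 0 11-4 4 24 7 27 17 16 13 54 5 14 7 9 13 34 14 12 6 24 18 9 2 1-127-14-11-10-25-16-30z"/><path data-summit="365 182" data-sink="17 23" d="M255 16l-238 0-1 85 29 1 23 12 19 2 17 6 12-2 19 0 11 2 58 0 4-2 3-13 5-5 33-6 12-20 14-8 7 0-8-14-8-24z"/><path data-summit="591 591" data-sink="17 185" d="M317 475l-9 8-1 15 6 17 17 16-10-1-10 9 16 25 8 8 5 20 71 0 7-3 47 0 1 3 127-1 0-57-10-2-24-18-22-10-24-10-4 9-7 7-19 7-27 15-21 20-2 6 1 26-2 2 1-8-6-20-6-10-13-13-26-7-25-16-10-11 5-19-22 6z"/><path data-summit="407 281" data-sink="17 185" d="M428 240l-15 0-32 7-28 0-17-6-14 32-2 11-6 6 30 0 19 10 15 11 7 37 11 23 0 8 14-11 75-16 16-6 27-15 10-2 0-12-4-12-10-11-10-7-4-11-6-5-18-9-31-8-15-10z"/><path data-summit="149 530" data-sink="17 366" d="M77 427l-3 2-2 18 0 15-36 20 12 24 9 8 14-2 28-13 20 0 25 9 6 7 0 8 3-3 8-2 39-1 17 22 16 14 27 7 4 0 17-10 6 3 23-16-14-16-17-17-21-17-25-27-23-14-12-10-39 0-15 4-30 0-27-6z"/><path data-summit="149 530" data-sink="17 537" d="M35 482l-11 6-8 10 0 38 10 0 9 6 13 5 33 6 9 8 6 12 3 19 120 0 1-13 3-6 14-15 4-1-16-10-25-30-39 1-8 2-3 3 0-8-6-7-25-9-20 0-28 13-14 2-9-8z"/><path data-summit="269 152" data-sink="17 185" d="M300 103l-37 6-29 11-5 5-3 28-10 20-8 22-14 11-39 8-21 10 15 0 36 18 39-2 16 2 11 5 7-1 17-28 28-12 4-5 1-15-6-36 2-6 9-10 0-15-6-11z"/><path data-summit="453 500" data-sink="17 185" d="M375 433l-6 0-5 4-2 24-12 24-4 16 10 11 10 8 15 8 26 7 15 17 8 20 2 12 0-26 2-6 21-20 27-15 19-7 7-7 3-11-8-11-14-7-54-5-36-25z"/><path data-summit="491 239" data-sink="17 185" d="M554 170l-23 0-9 5-18 17-19 1-8 3-27 43-10 6 15 9 22 5 27 12 6 5 4 11 16 13 7 16 1-5-8-21 6-21 7-11 8 0 15 7 14 16 10 21-1-24-7-17 2-18-1-21z"/><path data-summit="99 386" data-sink="17 185" d="M185 319l-63 0-12 5-15 0-21 18 11 12 18 41 19 11 18 3 54-35 19-14 15-2 11 4 5 0 3-12-8-7-18-11z"/><path data-summit="591 591" data-sink="17 366" d="M237 394l-12 0-24 9-38 32 35 1 12 10 23 14 25 27 21 17 32 34 9-8 7 0-14-15-5-11-1-16 1-5 10-9-18-37-6-5-7-2-14-8-24-22z"/><path data-summit="99 386" data-sink="17 366" d="M75 343l-21 18-10 5 16 18 16 42 11 8 27 6 30 0 18-4 50-42 21-9 9-20 0-3-14-4-15 2-33 24-19 10-17 14-10 1-12-3-19-11-18-41z"/><path data-summit="24 321" data-sink="17 185" d="M18 186l-2 0 0 134 35 8 24 14 19-18-30-25-4-11 1-13 7-26 0-16-18-22z"/>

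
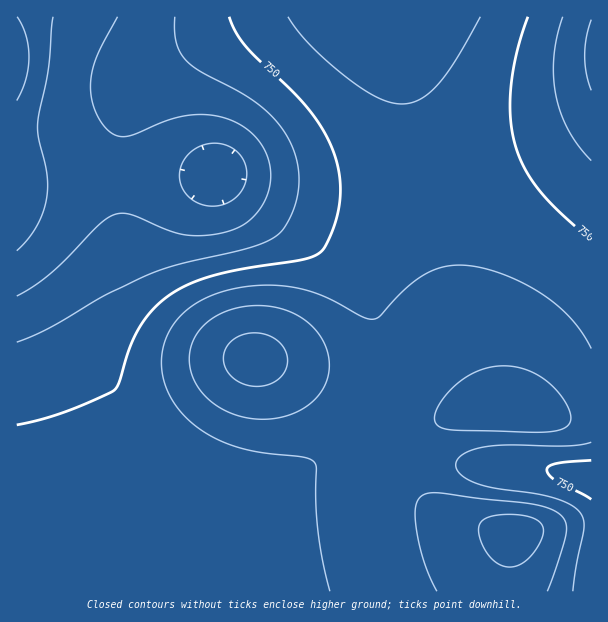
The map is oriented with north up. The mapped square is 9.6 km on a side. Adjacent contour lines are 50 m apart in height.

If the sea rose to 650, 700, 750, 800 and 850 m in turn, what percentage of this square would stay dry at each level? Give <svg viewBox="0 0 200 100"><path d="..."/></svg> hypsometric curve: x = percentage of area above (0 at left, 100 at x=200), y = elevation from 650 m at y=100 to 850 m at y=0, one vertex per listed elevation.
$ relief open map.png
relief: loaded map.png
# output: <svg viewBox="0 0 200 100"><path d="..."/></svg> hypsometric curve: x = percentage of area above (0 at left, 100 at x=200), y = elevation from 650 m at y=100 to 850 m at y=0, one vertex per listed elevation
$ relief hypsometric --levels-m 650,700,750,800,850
<svg viewBox="0 0 200 100"><path d="M177 100l-18-25-23-25-71-25-46-25"/></svg>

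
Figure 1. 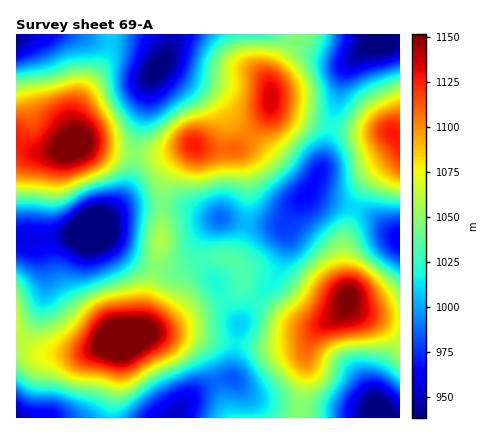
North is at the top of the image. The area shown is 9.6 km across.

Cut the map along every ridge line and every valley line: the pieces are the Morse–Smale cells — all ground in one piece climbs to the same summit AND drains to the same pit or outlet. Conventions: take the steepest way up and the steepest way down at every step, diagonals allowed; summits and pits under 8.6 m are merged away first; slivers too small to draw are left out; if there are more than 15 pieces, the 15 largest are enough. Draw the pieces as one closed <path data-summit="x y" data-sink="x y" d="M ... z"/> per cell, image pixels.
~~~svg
<path data-summit="120 340" data-sink="90 230" d="M92 231l-36 7-40 2 0 98 22 15 40 1 10-2 24-10 16-3 8-4 6-9 6-34 7-22-25-12-20-17z"/><path data-summit="120 340" data-sink="174 418" d="M170 333l-26 0-24 9-8 76 136 0-1-18-6-12-8-10 3-34-46-10z"/><path data-summit="348 298" data-sink="382 418" d="M348 300l-4 8-26 20-10 16-3 12 1 14-6 48 100 0 0-96-36-8-12-6z"/><path data-summit="72 146" data-sink="90 230" d="M18 142l-2 97 20 1 50-8 31-26 10-18 5-18 2-17-26-3-22-6-10 0-28 8-14 0-8-3z"/><path data-summit="72 146" data-sink="16 40" d="M72 34l-56 0 0 108 14 9 24 0 16-4 4-3 2-36 6-12 25-40 3-14z"/><path data-summit="348 298" data-sink="306 194" d="M310 193l-2 0-12 11-7 12-3 8 0 22-6 20-8 16-14 16 26 20 22 9 10 0 14-7 14-12 3-6 1-12-5-22 0-24 11-36z"/><path data-summit="270 98" data-sink="158 68" d="M284 34l-110 0-6 18-9 14 9 4 46 27 18 21 20 17 17-23 2-8 0-26 23-36 0-2z"/><path data-summit="120 340" data-sink="16 418" d="M16 338l0 80 96 0 7-54 1-23-42 13-38 0z"/><path data-summit="194 146" data-sink="158 68" d="M162 67l-5 1-9 16-3 22-10 36-1 12 24 1 34-10 20 4 24 0 15-13-19-18-18-21z"/><path data-summit="72 146" data-sink="158 68" d="M112 42l-2 0-6 20-19 28-9 18-2 10 1 24-2 2 13 0 22 6 26 3 2-17 9-30 3-22 12-20-5-8-11-8z"/><path data-summit="348 298" data-sink="400 240" d="M356 208l-3 2-10 34 0 24 5 22 0 12 4 6 12 6 36 8 0-84-32-24z"/><path data-summit="394 134" data-sink="382 38" d="M382 38l-22 15-14 13-5 14-11 47 28 5 32 0 10 6 0-98z"/><path data-summit="194 146" data-sink="220 218" d="M194 145l-25 25-6 14-1 20 16 2 28 10 40 7 2-13 0-28-3-18-5-12-4-3-24 0z"/><path data-summit="348 298" data-sink="174 418" d="M310 337l-6 6-6 2-36 2-26-3-3 34 6 6 8 16 1 18 52 0 6-48-1-14z"/><path data-summit="394 134" data-sink="306 194" d="M332 127l-3 3-8 40-14 22 47 15 16-29 30-24 0-16-10-6-32 0z"/>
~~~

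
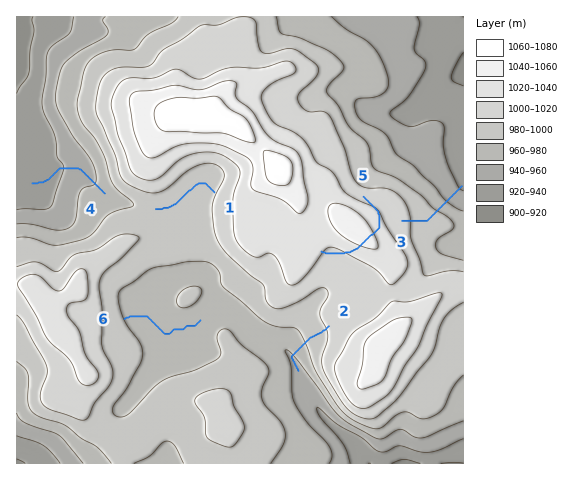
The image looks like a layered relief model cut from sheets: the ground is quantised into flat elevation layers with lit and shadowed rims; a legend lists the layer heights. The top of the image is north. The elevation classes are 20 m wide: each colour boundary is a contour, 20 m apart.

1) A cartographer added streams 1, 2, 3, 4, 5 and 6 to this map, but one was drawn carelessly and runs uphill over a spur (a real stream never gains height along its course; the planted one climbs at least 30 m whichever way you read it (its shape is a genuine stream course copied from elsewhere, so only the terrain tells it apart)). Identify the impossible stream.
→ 5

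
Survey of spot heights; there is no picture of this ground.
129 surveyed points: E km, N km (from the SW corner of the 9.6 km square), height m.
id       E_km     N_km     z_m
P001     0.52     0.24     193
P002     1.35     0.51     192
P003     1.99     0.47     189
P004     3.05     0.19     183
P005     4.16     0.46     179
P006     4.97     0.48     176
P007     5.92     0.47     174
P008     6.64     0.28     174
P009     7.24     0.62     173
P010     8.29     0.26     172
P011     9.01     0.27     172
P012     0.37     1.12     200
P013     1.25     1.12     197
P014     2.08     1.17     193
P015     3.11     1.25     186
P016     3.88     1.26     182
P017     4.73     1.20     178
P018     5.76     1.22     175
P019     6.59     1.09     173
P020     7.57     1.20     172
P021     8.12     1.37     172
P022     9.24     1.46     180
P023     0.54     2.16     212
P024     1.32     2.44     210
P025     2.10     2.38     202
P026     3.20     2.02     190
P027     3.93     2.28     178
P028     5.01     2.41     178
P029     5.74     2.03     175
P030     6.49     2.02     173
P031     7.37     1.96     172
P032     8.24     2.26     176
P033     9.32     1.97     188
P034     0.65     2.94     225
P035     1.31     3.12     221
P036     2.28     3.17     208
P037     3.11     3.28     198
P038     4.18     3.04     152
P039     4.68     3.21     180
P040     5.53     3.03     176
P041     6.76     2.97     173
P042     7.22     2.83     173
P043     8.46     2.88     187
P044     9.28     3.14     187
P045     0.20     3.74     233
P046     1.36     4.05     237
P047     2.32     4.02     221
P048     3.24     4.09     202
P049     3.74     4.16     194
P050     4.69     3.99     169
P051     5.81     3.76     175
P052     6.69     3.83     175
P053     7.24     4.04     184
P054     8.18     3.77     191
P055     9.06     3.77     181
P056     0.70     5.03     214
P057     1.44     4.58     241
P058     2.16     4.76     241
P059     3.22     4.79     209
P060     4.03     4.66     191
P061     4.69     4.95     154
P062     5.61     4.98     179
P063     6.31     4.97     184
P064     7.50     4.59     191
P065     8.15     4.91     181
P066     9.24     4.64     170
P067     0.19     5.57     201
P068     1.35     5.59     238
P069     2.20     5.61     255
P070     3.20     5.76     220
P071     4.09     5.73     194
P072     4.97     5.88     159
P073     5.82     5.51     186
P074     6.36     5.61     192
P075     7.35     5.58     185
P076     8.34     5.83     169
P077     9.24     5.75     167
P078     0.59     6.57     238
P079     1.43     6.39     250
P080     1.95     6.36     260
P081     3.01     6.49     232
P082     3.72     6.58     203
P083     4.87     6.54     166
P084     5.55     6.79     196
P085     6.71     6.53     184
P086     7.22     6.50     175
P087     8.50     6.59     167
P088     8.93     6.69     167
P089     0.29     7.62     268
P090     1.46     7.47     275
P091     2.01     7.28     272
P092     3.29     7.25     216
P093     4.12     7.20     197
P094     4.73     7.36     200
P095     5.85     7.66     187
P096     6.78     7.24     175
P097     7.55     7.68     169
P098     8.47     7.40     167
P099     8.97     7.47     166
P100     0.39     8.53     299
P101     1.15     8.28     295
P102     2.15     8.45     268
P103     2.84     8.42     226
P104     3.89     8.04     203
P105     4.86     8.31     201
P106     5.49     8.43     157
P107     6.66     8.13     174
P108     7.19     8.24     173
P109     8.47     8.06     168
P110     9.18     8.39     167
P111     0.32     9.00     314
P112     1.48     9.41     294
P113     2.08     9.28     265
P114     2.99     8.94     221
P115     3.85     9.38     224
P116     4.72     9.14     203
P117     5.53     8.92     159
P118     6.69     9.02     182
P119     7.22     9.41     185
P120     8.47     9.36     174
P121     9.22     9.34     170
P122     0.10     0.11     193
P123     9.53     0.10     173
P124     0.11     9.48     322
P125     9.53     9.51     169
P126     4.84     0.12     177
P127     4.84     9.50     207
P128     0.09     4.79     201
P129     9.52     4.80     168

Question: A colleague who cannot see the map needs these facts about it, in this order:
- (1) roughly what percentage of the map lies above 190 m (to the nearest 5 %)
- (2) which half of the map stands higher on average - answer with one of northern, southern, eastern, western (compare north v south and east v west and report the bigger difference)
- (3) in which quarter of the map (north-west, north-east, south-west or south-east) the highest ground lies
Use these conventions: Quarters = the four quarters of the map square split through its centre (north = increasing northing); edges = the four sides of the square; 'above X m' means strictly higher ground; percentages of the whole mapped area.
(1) About 45 % of the map lies above 190 m.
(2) On average the western half of the map is the higher ground.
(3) Look to the north-west quarter for the highest ground.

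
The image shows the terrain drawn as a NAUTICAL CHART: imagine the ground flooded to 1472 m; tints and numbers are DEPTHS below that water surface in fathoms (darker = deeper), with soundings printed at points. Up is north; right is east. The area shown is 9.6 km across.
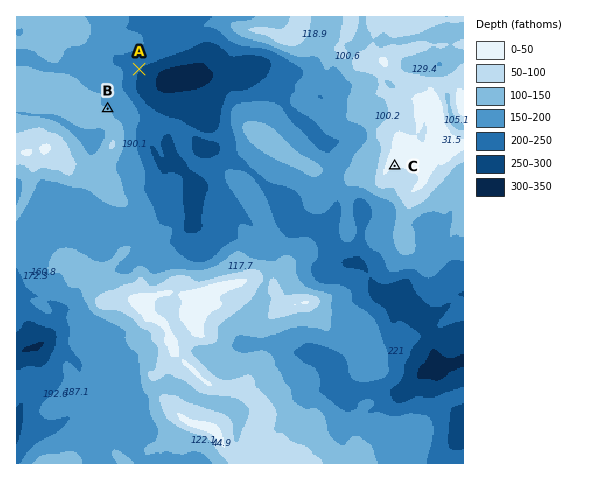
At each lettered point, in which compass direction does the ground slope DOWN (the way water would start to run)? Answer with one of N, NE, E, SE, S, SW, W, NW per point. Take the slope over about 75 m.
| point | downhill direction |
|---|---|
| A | SE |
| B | NE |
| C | S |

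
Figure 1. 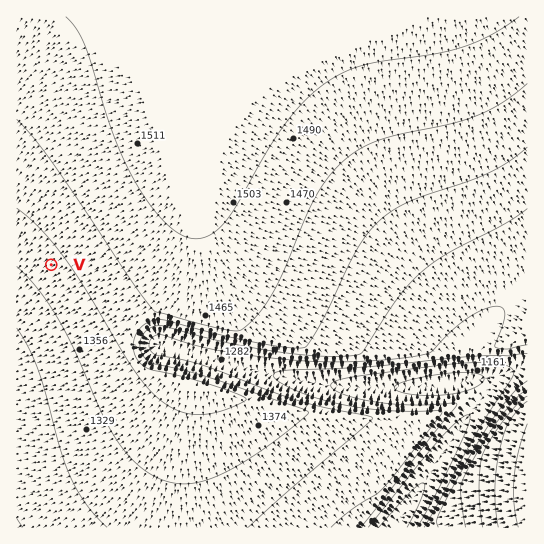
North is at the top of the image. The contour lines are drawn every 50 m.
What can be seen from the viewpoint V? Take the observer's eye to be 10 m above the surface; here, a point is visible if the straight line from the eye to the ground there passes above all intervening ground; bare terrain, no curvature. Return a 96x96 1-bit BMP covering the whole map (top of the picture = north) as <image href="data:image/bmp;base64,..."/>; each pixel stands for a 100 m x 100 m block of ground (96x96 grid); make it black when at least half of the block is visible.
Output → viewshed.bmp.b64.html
<image width="96" height="96" href="data:image/bmp;base64,Qk2+BAAAAAAAAD4AAAAoAAAAYAAAAGAAAAABAAEAAAAAAIAEAAATCwAAEwsAAAIAAAAAAAAA////AAAAAAD+AAAAAAAAAAAAAAD/wAAAAAAAAAAAAAD/4AAAAAAAAAAAAAD/+AAAAAAAAAAAAAD//AAAAAAAAAAAAAD//gAAAAAAAAAAAAD//wAAAAAAAAAAAAD//4AAAAAAAAAAAAD//4AAAAAAAAAAAAD//8AAAAAAAAAAAAD//8AAAAAAAAAAAAD//8AAAAAAAAAAAAD//+AAAAAAAAAAAAD//+AAAAAAAAAAAAD//+AAAAAAAAAAAAD///AAAAAAAAAAAAD///AAAAAAAAAAAAD///AAAAAAAAAAAAD///gAAAAAAAAAAAD///gAAAAAAAAAAAD///gAAAAAAAAAAAD///gAAAAAAAAAAAD///gAAAAAAAAAAAD///wAAAAAAAAAAAD///wAAAAAAAAAAAD///wAAAAAAAAAAAD///wAAAAAAAAAAAD///wAAAAAAAAAAAD///wAAAAAAAAAAAD///4AAAAAAAAAAAD///4AAAAAAAAAAAD///wAAAAAAAAAAAD///gAAAAAAAAAAAD///gAAAAAAAAAAAD///gAAAAAAAAAAAD///gAAAAAAAAAAAD///gAAAAAAAAAAAD///wAAAAAAAAAAAD///wAAAAAAAAAAAD///4AAAAAAAAAAAD///4AAAAAAAAAAAD///4AAAAAAAAAAAD///4AAAAAAAAAAAD///wAAAAAAAAAAAD///wAAAAAAAAAAAD///wAAAAAAAAAAAD///wAAAAAAAAAAAD///wAAAAAAAAAAAD///gAAAAAAAAAAAD///gAAAAAAAAAAAD///gAAAAAAAAAAAD///AAAAAAAAAAAAD///AAAAAAAAAAAAD//+AAAAAAAAAAAAD//+AAAAAAAAAAAAD//8AAAAAAAAAAAAD//8AAAAAAAAAAAAD//4AAAAAAAAAAAAD//wAAAAAAAAAAAAD//gAAAAAAAAAAAAD/+AAAAAAAAAAAAAD/8AAAAAAAAAAAAAD/wAAAAAAAAAAAAAD/AAAAAAAAAAAAAAD8AAAAAAAAAAAAAAD4AAAAAAAAAAAAAADgAAAAAAAAAAAAAADAAAAAAAAAAAAAAACAAAAAAAAAAAAAAAAAAAAAAAAAAAAAAAAAAAAAAAAAAAAAAAAAAAAAAAAAAAAAAAAAAAAAAAAAAAAAAAAAAAAAAAAAAAAAAAAAAAAAAAAAAAAAAAAAAAAAAAAAAAAAAAAAAAAAAAAAAAAAAAAAAAAAAAAAAAAAAAAAAAAAAAAAAAAAAAAAAAAAAAAAAAAAAAAAAAAAAAAAAAAAAAAAAAAAAAAAAAAAAAAAAAAAAAAAAAAAAAAAAAAAAAAAAAAAAAAAAAAAAAAAAAAAAAAAAAAAAAAAAAAAAAAAAAAAAAAAAAAAAAAAAAAAAAAAAAAAAAAAAAAAAAAAAAAAAAAAAAAAAAAAAAAAAAAAAAAAAAAAAAAAAAAAAAAAAAAAAAAAAAAAAAAAAAAAAAAAAAAAAAAAAAAAAAAAAAAAAAAAAAAAAAAAAAAAAAAAAAAAAAAAAAA="/>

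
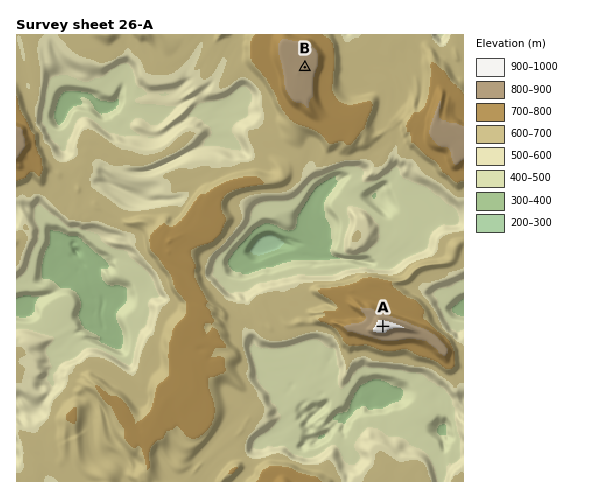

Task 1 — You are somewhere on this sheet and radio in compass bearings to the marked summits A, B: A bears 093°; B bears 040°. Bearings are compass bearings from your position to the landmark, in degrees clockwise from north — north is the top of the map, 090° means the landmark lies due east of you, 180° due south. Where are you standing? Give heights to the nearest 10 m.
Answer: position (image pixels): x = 100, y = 311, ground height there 380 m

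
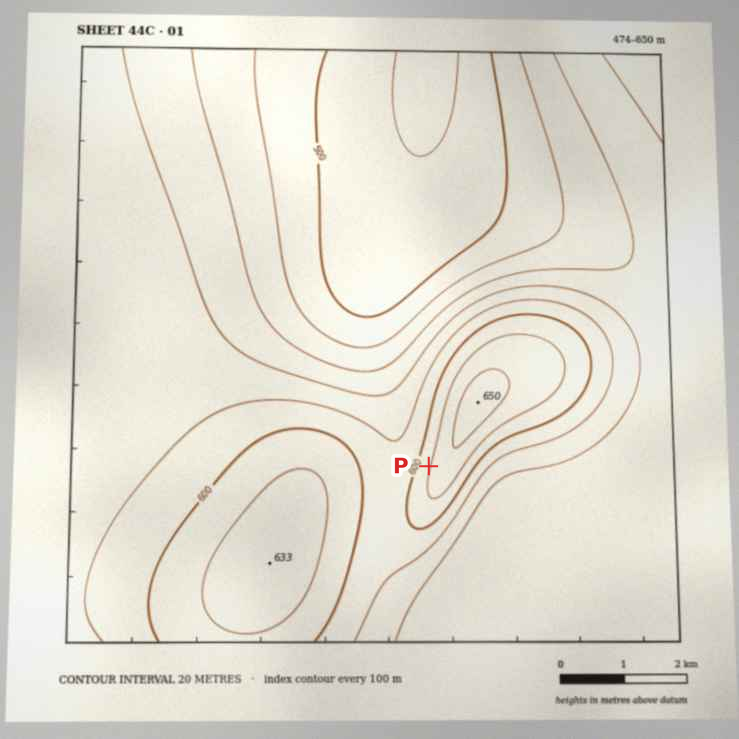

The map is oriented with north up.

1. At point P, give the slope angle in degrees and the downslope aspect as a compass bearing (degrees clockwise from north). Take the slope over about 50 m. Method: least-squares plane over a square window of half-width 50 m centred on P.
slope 5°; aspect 284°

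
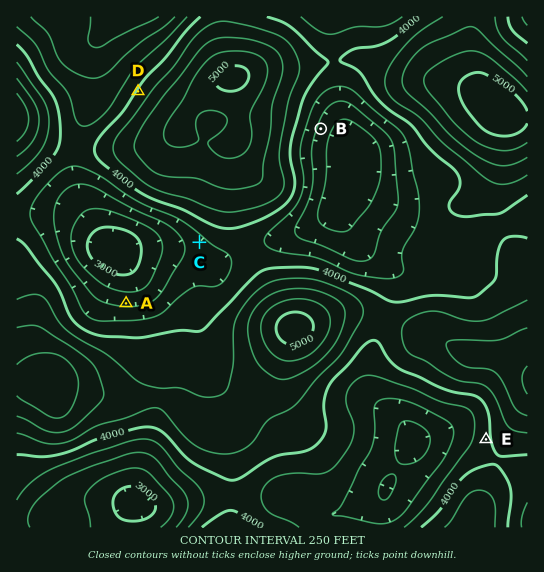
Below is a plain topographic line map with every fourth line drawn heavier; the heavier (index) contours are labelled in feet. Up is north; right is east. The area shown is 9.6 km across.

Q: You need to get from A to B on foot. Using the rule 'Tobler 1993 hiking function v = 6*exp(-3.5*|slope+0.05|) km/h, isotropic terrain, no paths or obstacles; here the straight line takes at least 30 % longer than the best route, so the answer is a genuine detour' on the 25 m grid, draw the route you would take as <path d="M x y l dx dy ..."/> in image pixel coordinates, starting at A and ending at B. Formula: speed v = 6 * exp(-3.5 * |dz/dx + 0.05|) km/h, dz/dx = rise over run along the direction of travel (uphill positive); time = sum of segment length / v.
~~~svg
<path d="M126 303l16 0 13-6 8-4 7-7 85-43 10-9 13-7 21-21 11-21 0-35 11-21"/>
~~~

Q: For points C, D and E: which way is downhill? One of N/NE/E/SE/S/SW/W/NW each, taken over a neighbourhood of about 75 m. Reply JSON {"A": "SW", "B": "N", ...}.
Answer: {"C": "SW", "D": "NW", "E": "W"}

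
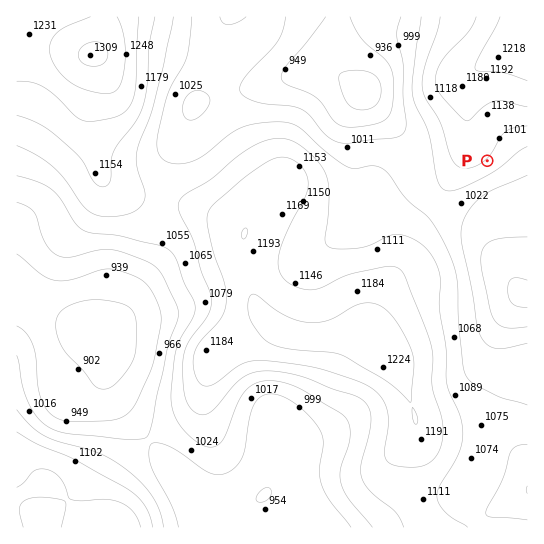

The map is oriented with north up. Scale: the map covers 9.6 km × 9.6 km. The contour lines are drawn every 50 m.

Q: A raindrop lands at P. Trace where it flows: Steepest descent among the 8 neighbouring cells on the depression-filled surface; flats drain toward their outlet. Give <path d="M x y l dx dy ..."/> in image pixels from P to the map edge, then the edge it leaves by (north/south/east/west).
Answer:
<path d="M487 161l20 20 0 88 12 21 6 5 2 0"/>
exit: east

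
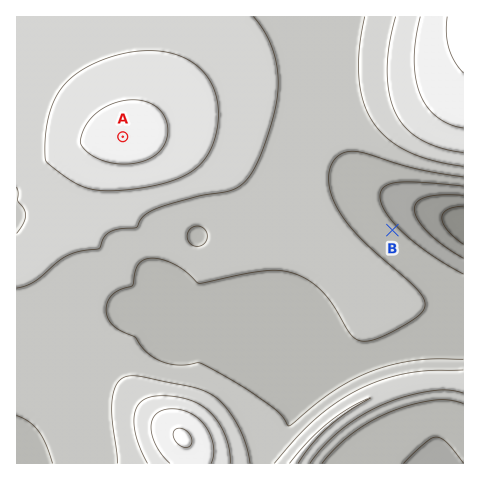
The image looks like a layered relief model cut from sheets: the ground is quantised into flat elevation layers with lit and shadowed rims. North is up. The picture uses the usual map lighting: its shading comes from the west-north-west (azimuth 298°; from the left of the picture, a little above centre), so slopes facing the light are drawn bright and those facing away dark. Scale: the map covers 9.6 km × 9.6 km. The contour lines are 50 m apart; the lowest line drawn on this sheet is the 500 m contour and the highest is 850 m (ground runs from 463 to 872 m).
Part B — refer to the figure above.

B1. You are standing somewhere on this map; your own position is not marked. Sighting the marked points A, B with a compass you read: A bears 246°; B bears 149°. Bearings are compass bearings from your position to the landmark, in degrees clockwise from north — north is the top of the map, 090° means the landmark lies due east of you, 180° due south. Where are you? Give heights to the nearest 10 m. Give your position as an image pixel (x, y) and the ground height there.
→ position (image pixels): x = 291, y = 62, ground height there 690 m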